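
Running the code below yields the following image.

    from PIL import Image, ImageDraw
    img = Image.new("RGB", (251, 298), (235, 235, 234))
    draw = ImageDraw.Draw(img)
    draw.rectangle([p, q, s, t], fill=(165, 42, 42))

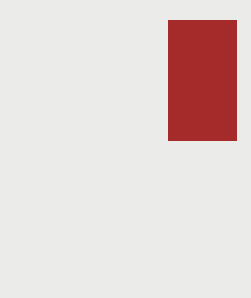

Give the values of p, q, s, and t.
p = 168, q = 20, s = 236, t = 140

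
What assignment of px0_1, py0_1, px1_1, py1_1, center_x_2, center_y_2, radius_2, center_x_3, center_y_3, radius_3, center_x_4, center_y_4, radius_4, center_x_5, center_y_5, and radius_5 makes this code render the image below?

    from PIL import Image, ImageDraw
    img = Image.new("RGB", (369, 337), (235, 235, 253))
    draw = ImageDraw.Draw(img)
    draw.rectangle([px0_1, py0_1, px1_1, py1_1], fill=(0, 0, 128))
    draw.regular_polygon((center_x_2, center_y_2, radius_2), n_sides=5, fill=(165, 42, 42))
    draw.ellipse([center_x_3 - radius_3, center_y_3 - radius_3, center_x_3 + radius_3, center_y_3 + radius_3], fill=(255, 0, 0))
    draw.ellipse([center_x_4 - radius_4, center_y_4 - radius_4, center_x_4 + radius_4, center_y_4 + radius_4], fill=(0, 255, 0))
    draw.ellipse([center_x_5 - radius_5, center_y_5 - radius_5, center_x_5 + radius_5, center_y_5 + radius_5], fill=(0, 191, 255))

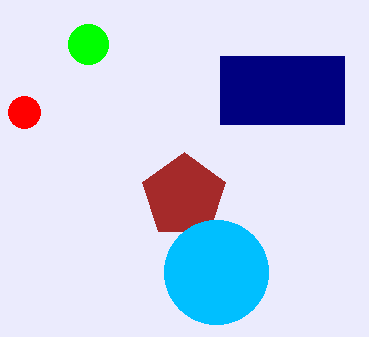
px0_1 = 220, py0_1 = 56, px1_1 = 344, py1_1 = 124, center_x_2 = 184, center_y_2 = 196, radius_2 = 44, center_x_3 = 24, center_y_3 = 112, radius_3 = 16, center_x_4 = 88, center_y_4 = 44, radius_4 = 20, center_x_5 = 216, center_y_5 = 272, radius_5 = 52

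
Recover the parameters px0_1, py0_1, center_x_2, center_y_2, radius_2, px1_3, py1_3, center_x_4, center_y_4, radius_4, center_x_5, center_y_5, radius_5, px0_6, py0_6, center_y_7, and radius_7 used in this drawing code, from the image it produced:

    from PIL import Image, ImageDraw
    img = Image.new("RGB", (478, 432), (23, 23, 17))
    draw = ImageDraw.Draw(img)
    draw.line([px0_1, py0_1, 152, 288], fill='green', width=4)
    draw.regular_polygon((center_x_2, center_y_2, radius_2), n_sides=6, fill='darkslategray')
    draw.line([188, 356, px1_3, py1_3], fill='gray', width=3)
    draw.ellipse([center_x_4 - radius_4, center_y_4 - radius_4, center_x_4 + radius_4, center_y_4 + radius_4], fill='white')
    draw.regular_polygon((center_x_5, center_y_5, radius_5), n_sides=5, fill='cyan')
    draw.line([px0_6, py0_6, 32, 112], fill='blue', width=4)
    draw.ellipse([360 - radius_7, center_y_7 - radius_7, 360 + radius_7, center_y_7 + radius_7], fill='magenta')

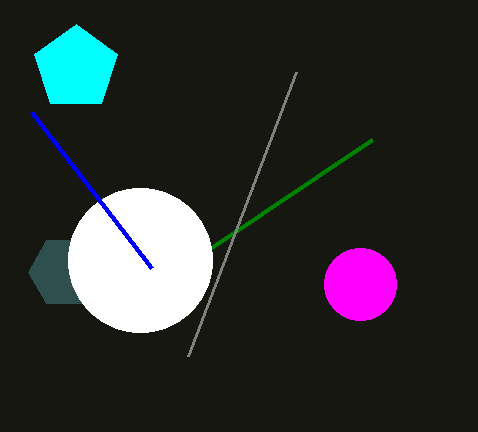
px0_1 = 372; py0_1 = 140; center_x_2 = 64; center_y_2 = 272; radius_2 = 36; px1_3 = 296; py1_3 = 72; center_x_4 = 140; center_y_4 = 260; radius_4 = 72; center_x_5 = 76; center_y_5 = 68; radius_5 = 44; px0_6 = 152; py0_6 = 268; center_y_7 = 284; radius_7 = 36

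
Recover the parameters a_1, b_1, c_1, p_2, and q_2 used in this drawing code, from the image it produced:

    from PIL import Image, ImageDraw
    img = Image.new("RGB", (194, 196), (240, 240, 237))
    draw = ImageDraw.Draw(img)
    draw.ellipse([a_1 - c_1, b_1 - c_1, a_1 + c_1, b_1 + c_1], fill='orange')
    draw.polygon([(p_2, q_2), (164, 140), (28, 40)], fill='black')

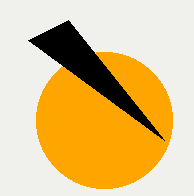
a_1 = 104, b_1 = 120, c_1 = 68, p_2 = 68, q_2 = 20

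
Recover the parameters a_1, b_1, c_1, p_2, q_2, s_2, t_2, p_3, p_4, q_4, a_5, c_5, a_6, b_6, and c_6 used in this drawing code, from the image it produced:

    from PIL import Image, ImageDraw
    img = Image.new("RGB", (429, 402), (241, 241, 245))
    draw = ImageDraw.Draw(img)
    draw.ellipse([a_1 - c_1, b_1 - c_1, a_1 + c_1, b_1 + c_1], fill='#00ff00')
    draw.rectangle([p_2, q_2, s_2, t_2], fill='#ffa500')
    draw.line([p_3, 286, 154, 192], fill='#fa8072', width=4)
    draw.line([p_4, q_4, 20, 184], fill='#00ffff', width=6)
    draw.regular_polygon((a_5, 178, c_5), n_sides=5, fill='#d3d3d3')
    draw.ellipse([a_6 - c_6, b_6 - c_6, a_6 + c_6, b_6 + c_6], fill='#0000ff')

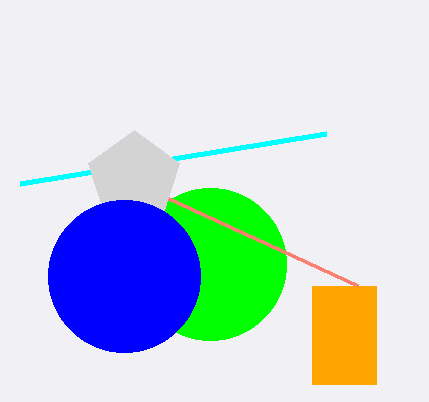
a_1 = 210; b_1 = 264; c_1 = 76; p_2 = 312; q_2 = 286; s_2 = 376; t_2 = 384; p_3 = 358; p_4 = 326; q_4 = 134; a_5 = 134; c_5 = 48; a_6 = 124; b_6 = 276; c_6 = 76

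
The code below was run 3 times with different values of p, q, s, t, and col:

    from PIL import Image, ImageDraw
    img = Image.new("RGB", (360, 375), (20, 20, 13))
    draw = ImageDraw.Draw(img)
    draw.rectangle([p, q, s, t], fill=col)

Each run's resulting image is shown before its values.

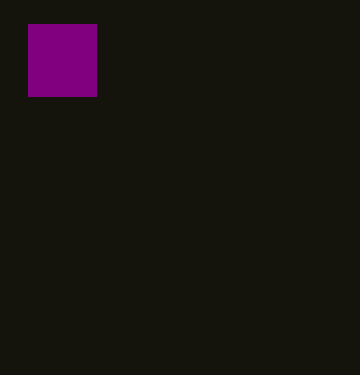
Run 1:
p = 28; q = 24; s = 96; t = 96; col = 'purple'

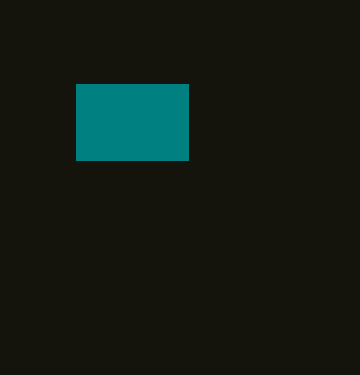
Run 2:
p = 76
q = 84
s = 188
t = 160
col = 'teal'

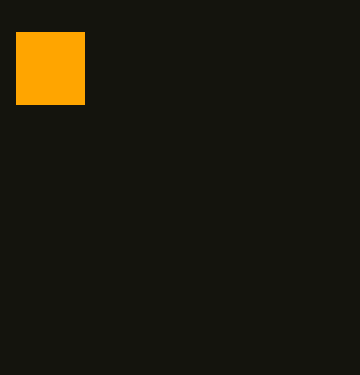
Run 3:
p = 16, q = 32, s = 84, t = 104, col = 'orange'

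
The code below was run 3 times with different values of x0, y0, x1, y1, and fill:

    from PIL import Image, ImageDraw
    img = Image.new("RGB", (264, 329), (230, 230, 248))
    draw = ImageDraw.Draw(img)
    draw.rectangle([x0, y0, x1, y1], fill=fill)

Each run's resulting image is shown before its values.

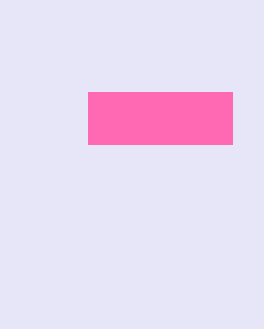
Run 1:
x0 = 88
y0 = 92
x1 = 232
y1 = 144
fill = 'hotpink'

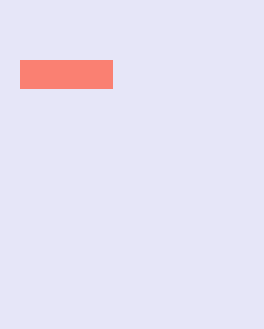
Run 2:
x0 = 20; y0 = 60; x1 = 112; y1 = 88; fill = 'salmon'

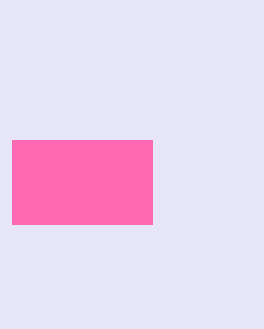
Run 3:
x0 = 12; y0 = 140; x1 = 152; y1 = 224; fill = 'hotpink'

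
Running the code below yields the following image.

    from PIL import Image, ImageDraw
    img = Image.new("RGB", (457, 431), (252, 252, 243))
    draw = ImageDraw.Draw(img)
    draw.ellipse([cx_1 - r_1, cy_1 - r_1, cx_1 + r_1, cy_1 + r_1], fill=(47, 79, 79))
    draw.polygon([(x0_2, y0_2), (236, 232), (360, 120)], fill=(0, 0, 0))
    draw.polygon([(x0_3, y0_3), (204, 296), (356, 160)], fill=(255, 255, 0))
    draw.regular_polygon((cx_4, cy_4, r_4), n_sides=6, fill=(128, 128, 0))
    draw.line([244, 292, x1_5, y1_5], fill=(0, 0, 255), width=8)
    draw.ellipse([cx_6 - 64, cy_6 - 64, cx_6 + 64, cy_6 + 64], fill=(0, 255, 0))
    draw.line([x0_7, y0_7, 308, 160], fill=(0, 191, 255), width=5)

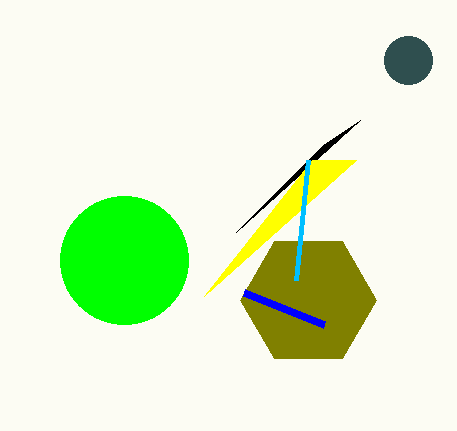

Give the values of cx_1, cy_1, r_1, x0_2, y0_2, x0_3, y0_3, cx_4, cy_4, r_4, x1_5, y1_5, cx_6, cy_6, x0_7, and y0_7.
cx_1 = 408, cy_1 = 60, r_1 = 24, x0_2 = 324, y0_2 = 144, x0_3 = 312, y0_3 = 160, cx_4 = 308, cy_4 = 300, r_4 = 68, x1_5 = 324, y1_5 = 324, cx_6 = 124, cy_6 = 260, x0_7 = 296, y0_7 = 280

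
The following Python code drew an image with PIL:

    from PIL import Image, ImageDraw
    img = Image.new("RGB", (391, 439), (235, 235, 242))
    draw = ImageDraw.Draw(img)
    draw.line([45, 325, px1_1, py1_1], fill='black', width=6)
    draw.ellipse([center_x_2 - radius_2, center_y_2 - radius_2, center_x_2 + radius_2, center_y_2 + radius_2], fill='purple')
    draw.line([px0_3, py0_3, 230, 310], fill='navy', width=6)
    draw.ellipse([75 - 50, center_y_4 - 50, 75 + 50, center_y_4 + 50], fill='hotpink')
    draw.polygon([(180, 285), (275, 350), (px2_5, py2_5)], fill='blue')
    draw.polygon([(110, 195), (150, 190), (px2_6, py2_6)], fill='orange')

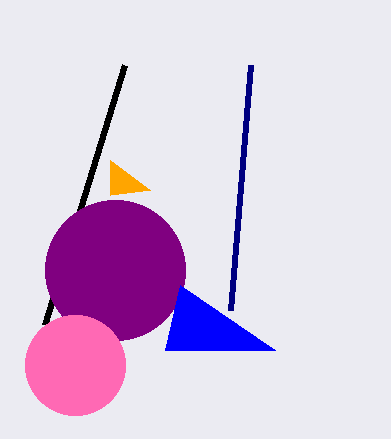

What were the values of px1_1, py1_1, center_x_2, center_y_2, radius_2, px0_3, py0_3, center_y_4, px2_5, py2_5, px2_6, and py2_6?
px1_1 = 125, py1_1 = 65, center_x_2 = 115, center_y_2 = 270, radius_2 = 70, px0_3 = 250, py0_3 = 65, center_y_4 = 365, px2_5 = 165, py2_5 = 350, px2_6 = 110, py2_6 = 160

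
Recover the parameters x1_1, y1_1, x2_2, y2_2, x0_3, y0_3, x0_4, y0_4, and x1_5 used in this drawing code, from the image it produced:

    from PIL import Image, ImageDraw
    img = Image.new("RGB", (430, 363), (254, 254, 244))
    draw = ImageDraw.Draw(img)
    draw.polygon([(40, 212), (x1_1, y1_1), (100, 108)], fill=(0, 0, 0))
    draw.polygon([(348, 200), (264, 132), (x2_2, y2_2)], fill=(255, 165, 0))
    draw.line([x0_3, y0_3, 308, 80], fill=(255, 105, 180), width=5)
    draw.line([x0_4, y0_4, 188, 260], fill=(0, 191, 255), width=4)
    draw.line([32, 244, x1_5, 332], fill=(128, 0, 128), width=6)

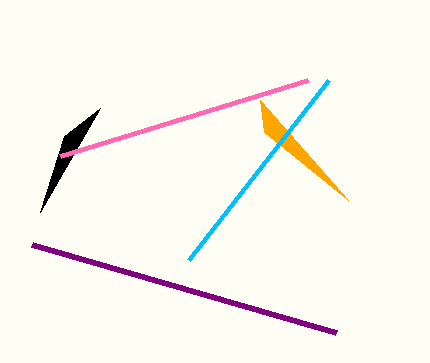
x1_1 = 64, y1_1 = 136, x2_2 = 260, y2_2 = 100, x0_3 = 60, y0_3 = 156, x0_4 = 328, y0_4 = 80, x1_5 = 336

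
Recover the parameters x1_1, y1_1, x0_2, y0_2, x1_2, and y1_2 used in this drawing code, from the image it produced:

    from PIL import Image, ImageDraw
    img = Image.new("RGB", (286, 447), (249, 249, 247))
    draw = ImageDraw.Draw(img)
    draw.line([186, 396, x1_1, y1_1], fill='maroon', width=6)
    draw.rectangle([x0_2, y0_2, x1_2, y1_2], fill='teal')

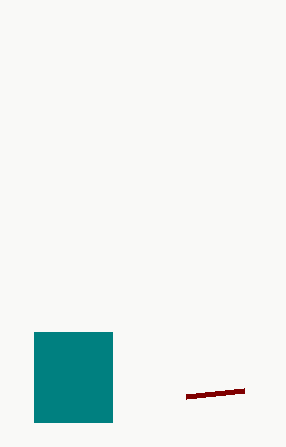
x1_1 = 244
y1_1 = 390
x0_2 = 34
y0_2 = 332
x1_2 = 112
y1_2 = 422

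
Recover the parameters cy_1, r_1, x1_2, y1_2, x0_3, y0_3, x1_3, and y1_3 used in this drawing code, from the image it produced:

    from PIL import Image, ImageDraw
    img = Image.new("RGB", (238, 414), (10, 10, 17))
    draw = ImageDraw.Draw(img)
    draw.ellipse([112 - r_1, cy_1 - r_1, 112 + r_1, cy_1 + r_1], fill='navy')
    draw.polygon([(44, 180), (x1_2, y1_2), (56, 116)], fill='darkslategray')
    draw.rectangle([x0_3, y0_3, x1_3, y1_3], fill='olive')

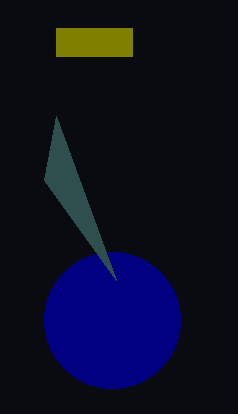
cy_1 = 320; r_1 = 68; x1_2 = 116; y1_2 = 280; x0_3 = 56; y0_3 = 28; x1_3 = 132; y1_3 = 56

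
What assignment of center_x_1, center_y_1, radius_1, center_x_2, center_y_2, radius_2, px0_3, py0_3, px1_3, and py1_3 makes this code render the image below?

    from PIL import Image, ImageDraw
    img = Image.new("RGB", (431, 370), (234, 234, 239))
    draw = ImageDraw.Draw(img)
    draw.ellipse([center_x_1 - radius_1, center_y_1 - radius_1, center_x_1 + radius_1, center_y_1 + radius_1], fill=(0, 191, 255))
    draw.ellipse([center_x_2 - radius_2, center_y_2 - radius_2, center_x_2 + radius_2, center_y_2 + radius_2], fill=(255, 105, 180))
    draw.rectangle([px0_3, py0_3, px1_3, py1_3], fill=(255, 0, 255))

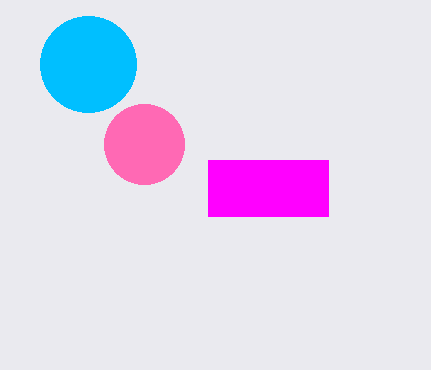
center_x_1 = 88
center_y_1 = 64
radius_1 = 48
center_x_2 = 144
center_y_2 = 144
radius_2 = 40
px0_3 = 208
py0_3 = 160
px1_3 = 328
py1_3 = 216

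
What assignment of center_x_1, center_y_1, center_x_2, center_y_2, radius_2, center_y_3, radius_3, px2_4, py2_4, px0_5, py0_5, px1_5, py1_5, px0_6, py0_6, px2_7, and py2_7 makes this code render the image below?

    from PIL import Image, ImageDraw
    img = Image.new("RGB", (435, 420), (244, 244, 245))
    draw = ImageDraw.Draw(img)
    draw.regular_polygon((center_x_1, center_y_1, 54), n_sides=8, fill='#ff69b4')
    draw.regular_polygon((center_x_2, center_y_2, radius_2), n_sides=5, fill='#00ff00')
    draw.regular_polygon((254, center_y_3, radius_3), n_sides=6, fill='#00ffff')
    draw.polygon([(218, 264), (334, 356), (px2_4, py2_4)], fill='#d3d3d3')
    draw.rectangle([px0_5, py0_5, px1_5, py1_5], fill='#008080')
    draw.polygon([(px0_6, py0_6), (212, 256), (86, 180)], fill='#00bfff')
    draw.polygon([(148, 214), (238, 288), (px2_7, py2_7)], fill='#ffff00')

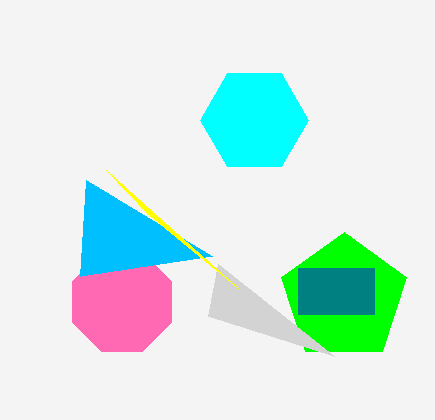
center_x_1 = 122
center_y_1 = 302
center_x_2 = 344
center_y_2 = 298
radius_2 = 66
center_y_3 = 120
radius_3 = 54
px2_4 = 208
py2_4 = 316
px0_5 = 298
py0_5 = 268
px1_5 = 374
py1_5 = 314
px0_6 = 80
py0_6 = 276
px2_7 = 106
py2_7 = 170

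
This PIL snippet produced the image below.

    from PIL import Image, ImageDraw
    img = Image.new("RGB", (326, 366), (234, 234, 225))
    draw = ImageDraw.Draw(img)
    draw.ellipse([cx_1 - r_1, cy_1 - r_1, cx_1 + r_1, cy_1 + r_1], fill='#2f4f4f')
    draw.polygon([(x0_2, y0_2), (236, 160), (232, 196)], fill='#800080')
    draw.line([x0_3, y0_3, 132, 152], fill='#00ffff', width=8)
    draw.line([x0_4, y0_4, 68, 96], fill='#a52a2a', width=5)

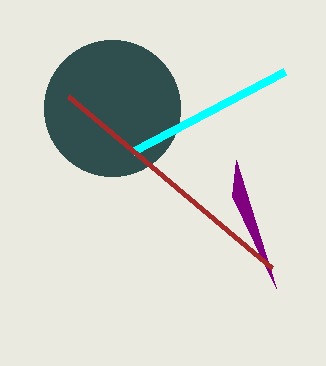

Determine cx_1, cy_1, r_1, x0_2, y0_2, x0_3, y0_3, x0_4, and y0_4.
cx_1 = 112
cy_1 = 108
r_1 = 68
x0_2 = 276
y0_2 = 288
x0_3 = 284
y0_3 = 72
x0_4 = 272
y0_4 = 268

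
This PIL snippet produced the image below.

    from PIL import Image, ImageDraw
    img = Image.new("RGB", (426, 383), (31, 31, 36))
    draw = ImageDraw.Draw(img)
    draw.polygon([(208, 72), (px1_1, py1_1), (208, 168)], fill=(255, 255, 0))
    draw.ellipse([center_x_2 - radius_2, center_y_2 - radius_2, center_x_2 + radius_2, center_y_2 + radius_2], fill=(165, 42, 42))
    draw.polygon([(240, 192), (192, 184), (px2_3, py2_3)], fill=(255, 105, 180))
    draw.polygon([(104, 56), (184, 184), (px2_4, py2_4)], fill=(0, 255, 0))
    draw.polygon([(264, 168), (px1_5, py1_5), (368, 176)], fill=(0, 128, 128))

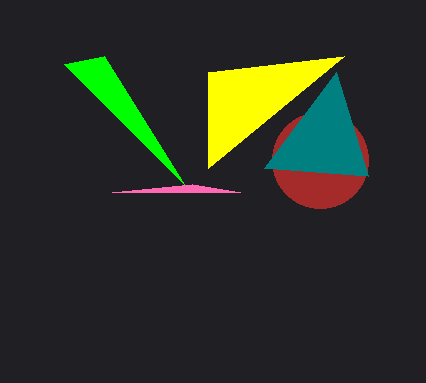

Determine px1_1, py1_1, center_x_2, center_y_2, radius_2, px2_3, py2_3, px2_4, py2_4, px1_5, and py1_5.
px1_1 = 344
py1_1 = 56
center_x_2 = 320
center_y_2 = 160
radius_2 = 48
px2_3 = 112
py2_3 = 192
px2_4 = 64
py2_4 = 64
px1_5 = 336
py1_5 = 72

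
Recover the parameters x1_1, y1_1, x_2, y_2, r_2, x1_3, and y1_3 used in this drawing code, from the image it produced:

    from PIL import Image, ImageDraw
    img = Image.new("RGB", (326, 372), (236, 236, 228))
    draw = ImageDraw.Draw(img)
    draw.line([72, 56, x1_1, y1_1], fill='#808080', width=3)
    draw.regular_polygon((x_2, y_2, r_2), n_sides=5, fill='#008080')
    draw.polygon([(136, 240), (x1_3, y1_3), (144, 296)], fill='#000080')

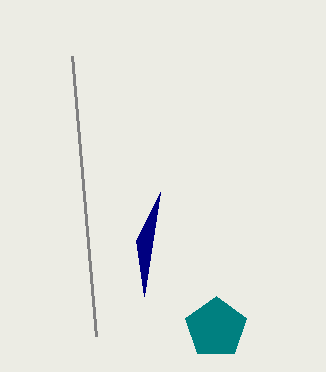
x1_1 = 96, y1_1 = 336, x_2 = 216, y_2 = 328, r_2 = 32, x1_3 = 160, y1_3 = 192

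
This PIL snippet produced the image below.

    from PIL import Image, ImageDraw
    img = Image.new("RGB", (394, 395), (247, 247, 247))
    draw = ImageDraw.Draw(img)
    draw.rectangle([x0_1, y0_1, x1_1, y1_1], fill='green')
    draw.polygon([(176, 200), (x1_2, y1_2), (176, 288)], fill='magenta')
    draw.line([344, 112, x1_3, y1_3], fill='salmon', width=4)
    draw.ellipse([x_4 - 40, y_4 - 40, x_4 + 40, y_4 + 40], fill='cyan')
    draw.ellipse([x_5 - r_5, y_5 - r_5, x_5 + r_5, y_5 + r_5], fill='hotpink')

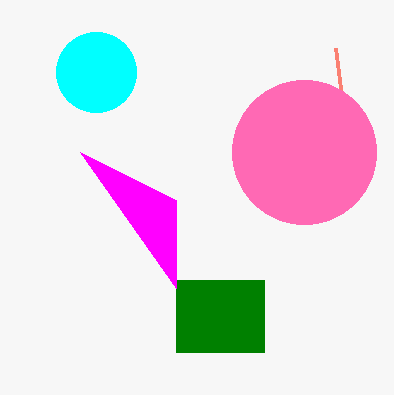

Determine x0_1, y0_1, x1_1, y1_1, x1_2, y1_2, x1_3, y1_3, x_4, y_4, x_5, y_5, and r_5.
x0_1 = 176; y0_1 = 280; x1_1 = 264; y1_1 = 352; x1_2 = 80; y1_2 = 152; x1_3 = 336; y1_3 = 48; x_4 = 96; y_4 = 72; x_5 = 304; y_5 = 152; r_5 = 72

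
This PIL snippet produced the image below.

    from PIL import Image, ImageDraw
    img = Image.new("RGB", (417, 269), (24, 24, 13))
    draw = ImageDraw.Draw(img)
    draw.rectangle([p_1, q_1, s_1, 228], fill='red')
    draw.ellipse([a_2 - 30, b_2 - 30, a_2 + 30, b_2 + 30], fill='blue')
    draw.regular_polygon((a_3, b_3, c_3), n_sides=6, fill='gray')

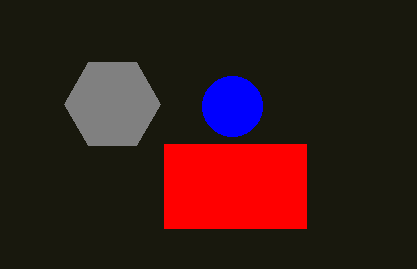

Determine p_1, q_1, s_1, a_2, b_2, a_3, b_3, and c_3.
p_1 = 164
q_1 = 144
s_1 = 306
a_2 = 232
b_2 = 106
a_3 = 112
b_3 = 104
c_3 = 48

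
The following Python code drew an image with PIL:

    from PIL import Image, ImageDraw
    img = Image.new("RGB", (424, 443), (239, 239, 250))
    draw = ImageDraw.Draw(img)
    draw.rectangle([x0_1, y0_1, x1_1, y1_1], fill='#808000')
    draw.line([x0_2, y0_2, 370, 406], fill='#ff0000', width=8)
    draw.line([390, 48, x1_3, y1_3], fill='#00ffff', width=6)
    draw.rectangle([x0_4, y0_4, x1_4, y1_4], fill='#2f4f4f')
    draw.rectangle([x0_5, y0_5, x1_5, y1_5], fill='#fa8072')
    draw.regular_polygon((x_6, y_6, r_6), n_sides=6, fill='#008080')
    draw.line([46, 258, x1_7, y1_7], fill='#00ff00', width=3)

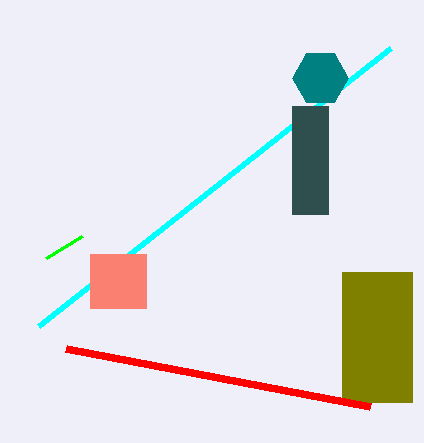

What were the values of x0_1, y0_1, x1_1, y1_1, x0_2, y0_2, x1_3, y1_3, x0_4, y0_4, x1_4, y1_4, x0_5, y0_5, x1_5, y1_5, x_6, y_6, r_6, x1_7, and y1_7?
x0_1 = 342
y0_1 = 272
x1_1 = 412
y1_1 = 402
x0_2 = 66
y0_2 = 348
x1_3 = 38
y1_3 = 326
x0_4 = 292
y0_4 = 106
x1_4 = 328
y1_4 = 214
x0_5 = 90
y0_5 = 254
x1_5 = 146
y1_5 = 308
x_6 = 320
y_6 = 78
r_6 = 28
x1_7 = 82
y1_7 = 236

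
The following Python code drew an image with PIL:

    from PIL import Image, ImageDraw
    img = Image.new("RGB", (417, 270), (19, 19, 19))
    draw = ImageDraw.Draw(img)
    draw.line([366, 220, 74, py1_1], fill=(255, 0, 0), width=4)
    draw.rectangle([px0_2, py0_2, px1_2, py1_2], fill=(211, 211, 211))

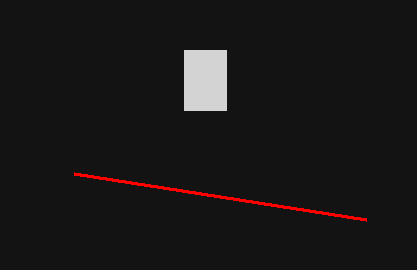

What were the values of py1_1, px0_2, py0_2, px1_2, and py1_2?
py1_1 = 174
px0_2 = 184
py0_2 = 50
px1_2 = 226
py1_2 = 110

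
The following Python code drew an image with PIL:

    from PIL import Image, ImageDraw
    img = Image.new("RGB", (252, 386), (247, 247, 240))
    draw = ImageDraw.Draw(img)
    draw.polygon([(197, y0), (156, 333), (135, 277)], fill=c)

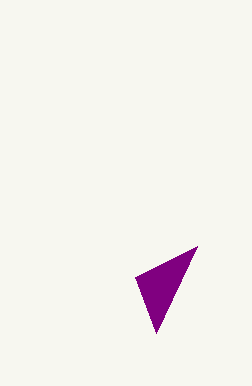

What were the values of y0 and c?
y0 = 246, c = 'purple'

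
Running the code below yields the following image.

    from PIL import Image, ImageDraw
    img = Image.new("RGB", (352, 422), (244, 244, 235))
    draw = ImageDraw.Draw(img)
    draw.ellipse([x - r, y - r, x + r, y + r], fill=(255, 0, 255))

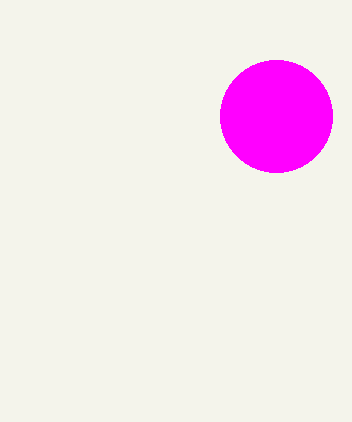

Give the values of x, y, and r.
x = 276; y = 116; r = 56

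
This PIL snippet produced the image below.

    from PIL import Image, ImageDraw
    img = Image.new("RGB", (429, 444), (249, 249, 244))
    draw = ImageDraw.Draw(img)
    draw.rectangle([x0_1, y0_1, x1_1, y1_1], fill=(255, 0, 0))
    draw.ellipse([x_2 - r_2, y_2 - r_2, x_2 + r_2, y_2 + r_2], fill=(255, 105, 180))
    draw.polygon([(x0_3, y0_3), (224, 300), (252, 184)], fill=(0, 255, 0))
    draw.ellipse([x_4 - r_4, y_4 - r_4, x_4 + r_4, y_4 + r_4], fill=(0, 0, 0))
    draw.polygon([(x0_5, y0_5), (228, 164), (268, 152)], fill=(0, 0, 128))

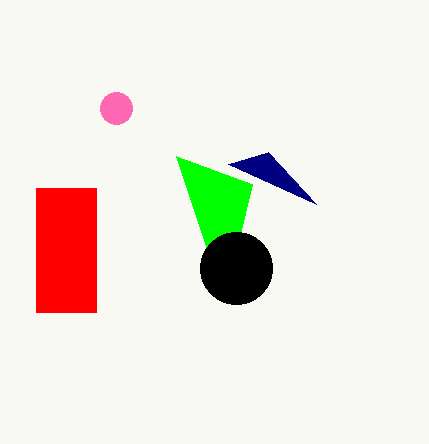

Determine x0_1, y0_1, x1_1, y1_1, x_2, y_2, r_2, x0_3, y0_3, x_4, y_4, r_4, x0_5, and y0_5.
x0_1 = 36
y0_1 = 188
x1_1 = 96
y1_1 = 312
x_2 = 116
y_2 = 108
r_2 = 16
x0_3 = 176
y0_3 = 156
x_4 = 236
y_4 = 268
r_4 = 36
x0_5 = 316
y0_5 = 204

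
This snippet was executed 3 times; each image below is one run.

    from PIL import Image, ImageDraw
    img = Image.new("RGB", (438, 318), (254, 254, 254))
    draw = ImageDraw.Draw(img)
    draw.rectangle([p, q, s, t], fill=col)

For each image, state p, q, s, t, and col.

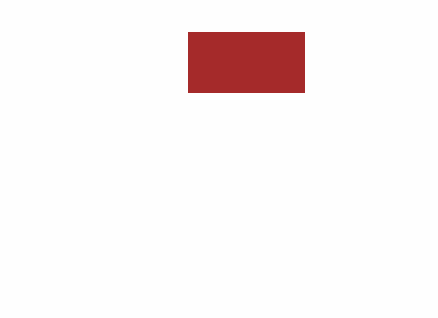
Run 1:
p = 188, q = 32, s = 304, t = 92, col = 'brown'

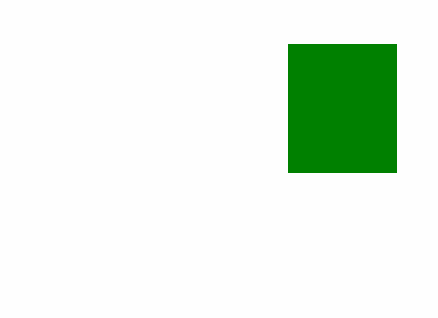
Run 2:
p = 288
q = 44
s = 396
t = 172
col = 'green'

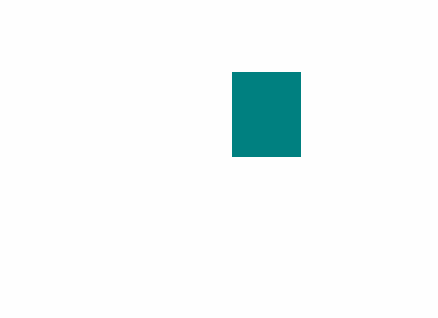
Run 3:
p = 232, q = 72, s = 300, t = 156, col = 'teal'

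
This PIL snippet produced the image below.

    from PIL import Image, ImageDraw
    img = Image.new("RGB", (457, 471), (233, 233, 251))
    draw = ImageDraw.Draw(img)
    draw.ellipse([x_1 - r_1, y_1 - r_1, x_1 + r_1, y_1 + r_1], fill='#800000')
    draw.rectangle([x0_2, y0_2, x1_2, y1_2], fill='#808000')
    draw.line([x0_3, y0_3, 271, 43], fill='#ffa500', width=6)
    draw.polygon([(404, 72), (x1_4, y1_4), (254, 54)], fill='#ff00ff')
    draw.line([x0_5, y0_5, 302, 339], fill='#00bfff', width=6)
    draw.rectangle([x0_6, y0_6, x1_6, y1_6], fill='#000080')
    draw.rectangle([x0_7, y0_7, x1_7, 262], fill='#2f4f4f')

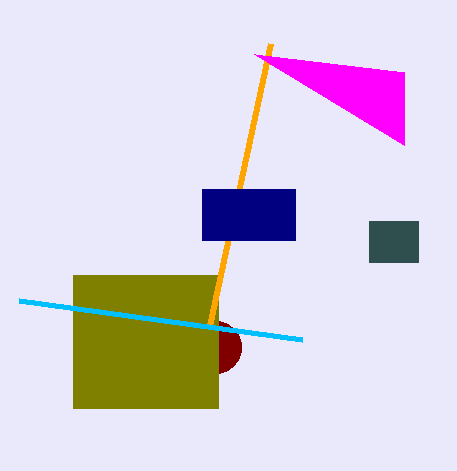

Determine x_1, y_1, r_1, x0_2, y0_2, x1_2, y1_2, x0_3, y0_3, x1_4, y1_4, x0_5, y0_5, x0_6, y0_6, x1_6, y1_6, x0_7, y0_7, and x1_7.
x_1 = 215, y_1 = 347, r_1 = 26, x0_2 = 73, y0_2 = 275, x1_2 = 218, y1_2 = 408, x0_3 = 210, y0_3 = 325, x1_4 = 404, y1_4 = 145, x0_5 = 19, y0_5 = 300, x0_6 = 202, y0_6 = 189, x1_6 = 295, y1_6 = 240, x0_7 = 369, y0_7 = 221, x1_7 = 418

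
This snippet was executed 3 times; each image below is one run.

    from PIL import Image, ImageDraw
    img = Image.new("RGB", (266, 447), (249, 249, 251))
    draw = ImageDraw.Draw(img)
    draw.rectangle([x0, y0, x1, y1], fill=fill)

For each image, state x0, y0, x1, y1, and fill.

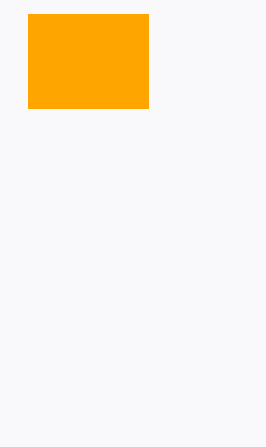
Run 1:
x0 = 28, y0 = 14, x1 = 148, y1 = 108, fill = 'orange'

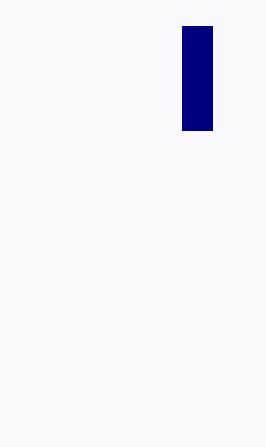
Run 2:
x0 = 182
y0 = 26
x1 = 212
y1 = 130
fill = 'navy'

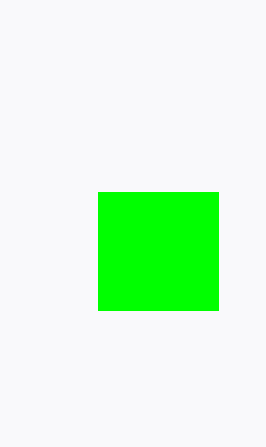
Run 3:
x0 = 98; y0 = 192; x1 = 218; y1 = 310; fill = 'lime'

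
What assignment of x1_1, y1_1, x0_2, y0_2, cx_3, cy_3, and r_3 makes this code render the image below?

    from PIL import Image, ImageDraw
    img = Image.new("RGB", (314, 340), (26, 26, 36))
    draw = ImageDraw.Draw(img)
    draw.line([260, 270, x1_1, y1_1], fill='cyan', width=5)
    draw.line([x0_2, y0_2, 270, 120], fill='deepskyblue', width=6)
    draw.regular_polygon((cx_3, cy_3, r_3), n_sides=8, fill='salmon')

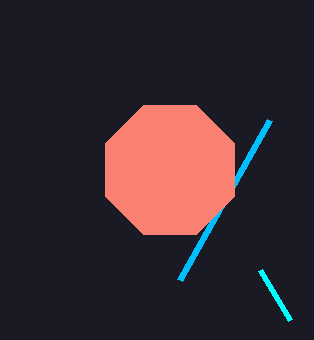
x1_1 = 290; y1_1 = 320; x0_2 = 180; y0_2 = 280; cx_3 = 170; cy_3 = 170; r_3 = 70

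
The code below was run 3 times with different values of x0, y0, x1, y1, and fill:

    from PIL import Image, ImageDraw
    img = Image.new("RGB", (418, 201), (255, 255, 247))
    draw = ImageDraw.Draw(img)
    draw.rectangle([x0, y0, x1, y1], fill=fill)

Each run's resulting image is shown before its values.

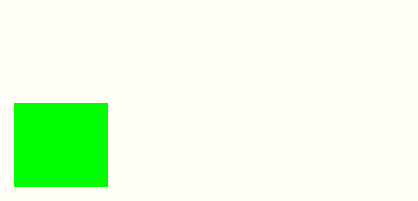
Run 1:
x0 = 14
y0 = 103
x1 = 107
y1 = 186
fill = 'lime'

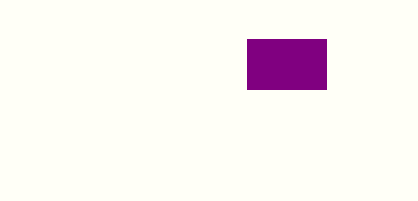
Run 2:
x0 = 247, y0 = 39, x1 = 326, y1 = 89, fill = 'purple'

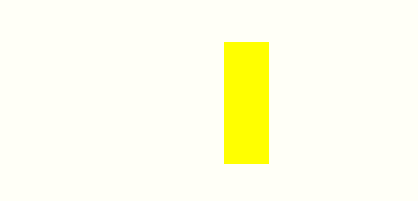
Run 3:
x0 = 224; y0 = 42; x1 = 268; y1 = 163; fill = 'yellow'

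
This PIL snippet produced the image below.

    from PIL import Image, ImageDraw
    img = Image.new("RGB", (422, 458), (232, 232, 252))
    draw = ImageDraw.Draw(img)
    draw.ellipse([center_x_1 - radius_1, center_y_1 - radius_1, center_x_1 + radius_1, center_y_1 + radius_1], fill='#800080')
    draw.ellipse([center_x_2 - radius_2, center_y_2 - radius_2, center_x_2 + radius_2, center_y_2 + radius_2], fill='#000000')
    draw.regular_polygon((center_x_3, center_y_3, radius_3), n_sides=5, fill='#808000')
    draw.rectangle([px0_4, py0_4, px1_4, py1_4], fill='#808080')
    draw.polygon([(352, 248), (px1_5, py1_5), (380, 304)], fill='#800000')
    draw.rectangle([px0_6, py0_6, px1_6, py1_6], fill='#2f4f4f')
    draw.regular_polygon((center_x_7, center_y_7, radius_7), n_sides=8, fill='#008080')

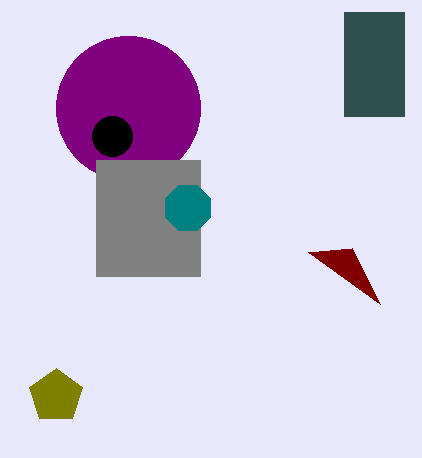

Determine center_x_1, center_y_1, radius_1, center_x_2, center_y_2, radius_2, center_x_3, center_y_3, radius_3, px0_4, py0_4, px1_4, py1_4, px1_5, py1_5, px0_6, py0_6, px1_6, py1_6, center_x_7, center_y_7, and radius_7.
center_x_1 = 128; center_y_1 = 108; radius_1 = 72; center_x_2 = 112; center_y_2 = 136; radius_2 = 20; center_x_3 = 56; center_y_3 = 396; radius_3 = 28; px0_4 = 96; py0_4 = 160; px1_4 = 200; py1_4 = 276; px1_5 = 308; py1_5 = 252; px0_6 = 344; py0_6 = 12; px1_6 = 404; py1_6 = 116; center_x_7 = 188; center_y_7 = 208; radius_7 = 24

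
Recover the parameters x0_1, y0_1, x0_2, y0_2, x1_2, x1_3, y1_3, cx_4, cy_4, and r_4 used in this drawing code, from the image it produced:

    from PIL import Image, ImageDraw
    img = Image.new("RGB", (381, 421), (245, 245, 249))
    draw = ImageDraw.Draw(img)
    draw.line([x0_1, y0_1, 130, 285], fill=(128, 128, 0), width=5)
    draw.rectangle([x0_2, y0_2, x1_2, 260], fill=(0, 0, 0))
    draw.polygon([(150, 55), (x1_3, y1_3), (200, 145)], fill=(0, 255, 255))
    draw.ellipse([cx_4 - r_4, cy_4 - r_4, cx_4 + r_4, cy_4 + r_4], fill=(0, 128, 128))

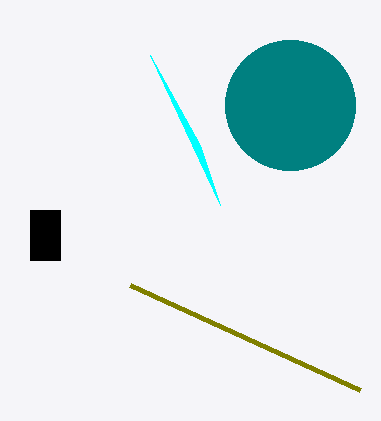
x0_1 = 360
y0_1 = 390
x0_2 = 30
y0_2 = 210
x1_2 = 60
x1_3 = 220
y1_3 = 205
cx_4 = 290
cy_4 = 105
r_4 = 65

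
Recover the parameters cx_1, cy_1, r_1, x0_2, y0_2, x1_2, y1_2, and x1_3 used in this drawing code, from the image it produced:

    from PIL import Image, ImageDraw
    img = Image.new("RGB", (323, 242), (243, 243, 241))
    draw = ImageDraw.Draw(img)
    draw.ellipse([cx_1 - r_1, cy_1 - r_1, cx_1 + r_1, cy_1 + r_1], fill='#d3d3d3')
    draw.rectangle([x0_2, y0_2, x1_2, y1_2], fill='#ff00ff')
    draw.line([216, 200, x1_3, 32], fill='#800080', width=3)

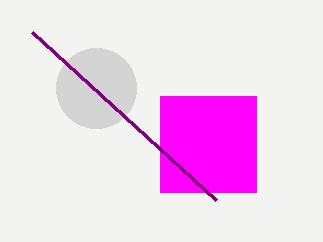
cx_1 = 96; cy_1 = 88; r_1 = 40; x0_2 = 160; y0_2 = 96; x1_2 = 256; y1_2 = 192; x1_3 = 32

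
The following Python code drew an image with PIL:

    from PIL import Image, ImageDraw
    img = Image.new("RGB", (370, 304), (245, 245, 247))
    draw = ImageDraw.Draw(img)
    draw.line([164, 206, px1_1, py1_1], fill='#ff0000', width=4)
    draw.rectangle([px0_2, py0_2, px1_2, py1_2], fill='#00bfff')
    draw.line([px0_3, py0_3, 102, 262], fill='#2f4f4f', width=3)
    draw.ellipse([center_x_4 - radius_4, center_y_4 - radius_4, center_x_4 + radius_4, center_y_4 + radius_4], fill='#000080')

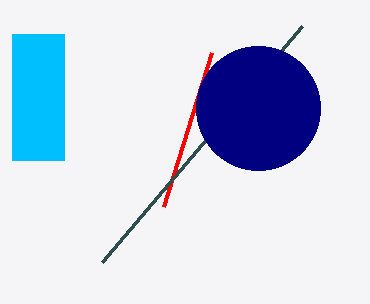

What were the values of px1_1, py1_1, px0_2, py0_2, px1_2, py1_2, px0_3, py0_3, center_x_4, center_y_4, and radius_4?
px1_1 = 212; py1_1 = 52; px0_2 = 12; py0_2 = 34; px1_2 = 64; py1_2 = 160; px0_3 = 302; py0_3 = 26; center_x_4 = 258; center_y_4 = 108; radius_4 = 62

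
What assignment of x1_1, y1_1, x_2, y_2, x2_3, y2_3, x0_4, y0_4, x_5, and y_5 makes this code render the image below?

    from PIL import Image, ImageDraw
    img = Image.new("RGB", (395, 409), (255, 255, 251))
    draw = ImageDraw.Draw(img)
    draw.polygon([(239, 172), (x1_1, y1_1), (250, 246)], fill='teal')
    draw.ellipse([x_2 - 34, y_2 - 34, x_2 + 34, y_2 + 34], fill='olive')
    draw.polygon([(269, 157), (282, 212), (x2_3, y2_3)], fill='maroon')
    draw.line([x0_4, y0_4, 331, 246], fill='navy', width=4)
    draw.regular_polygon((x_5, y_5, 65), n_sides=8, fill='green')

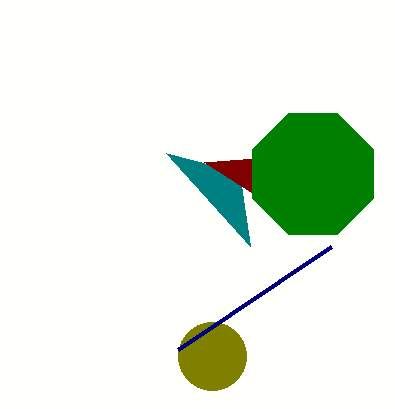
x1_1 = 166; y1_1 = 153; x_2 = 212; y_2 = 356; x2_3 = 204; y2_3 = 162; x0_4 = 178; y0_4 = 349; x_5 = 313; y_5 = 174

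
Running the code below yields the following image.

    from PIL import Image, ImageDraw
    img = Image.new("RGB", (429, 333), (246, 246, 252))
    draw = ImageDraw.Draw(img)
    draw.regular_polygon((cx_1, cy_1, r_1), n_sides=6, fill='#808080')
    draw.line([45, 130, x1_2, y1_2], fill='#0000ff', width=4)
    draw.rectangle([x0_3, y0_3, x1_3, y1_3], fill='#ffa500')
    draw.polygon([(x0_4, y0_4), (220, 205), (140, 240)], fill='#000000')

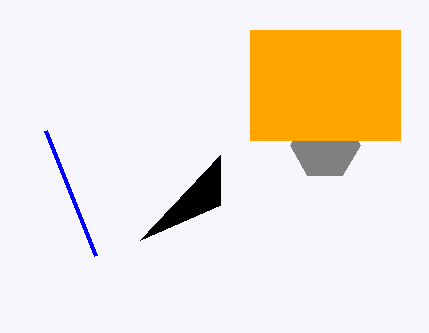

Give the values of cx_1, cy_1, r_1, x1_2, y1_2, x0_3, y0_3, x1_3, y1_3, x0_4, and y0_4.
cx_1 = 325; cy_1 = 145; r_1 = 35; x1_2 = 95; y1_2 = 255; x0_3 = 250; y0_3 = 30; x1_3 = 400; y1_3 = 140; x0_4 = 220; y0_4 = 155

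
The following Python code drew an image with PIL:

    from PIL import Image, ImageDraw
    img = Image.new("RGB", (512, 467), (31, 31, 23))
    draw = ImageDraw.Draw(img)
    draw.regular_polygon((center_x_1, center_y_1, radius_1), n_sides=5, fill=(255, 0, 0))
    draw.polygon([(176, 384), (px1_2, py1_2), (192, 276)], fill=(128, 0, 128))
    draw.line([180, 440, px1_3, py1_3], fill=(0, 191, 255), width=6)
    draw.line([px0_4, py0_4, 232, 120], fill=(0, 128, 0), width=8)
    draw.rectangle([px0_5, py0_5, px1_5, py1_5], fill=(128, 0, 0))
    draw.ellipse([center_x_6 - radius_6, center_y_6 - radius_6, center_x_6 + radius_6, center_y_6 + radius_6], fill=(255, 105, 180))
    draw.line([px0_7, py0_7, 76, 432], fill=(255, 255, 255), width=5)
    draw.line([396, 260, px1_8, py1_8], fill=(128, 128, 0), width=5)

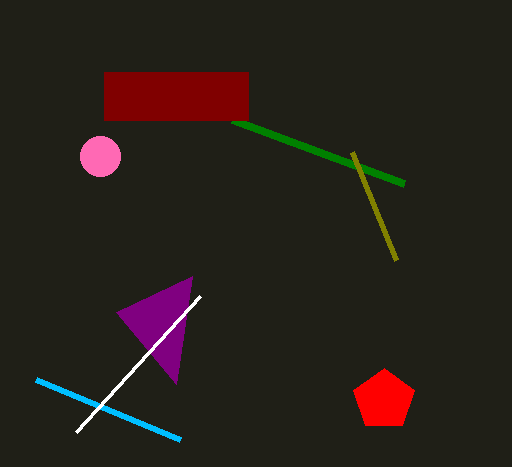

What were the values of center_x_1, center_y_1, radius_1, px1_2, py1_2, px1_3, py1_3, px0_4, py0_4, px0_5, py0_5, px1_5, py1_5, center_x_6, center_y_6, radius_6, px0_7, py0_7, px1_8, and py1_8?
center_x_1 = 384
center_y_1 = 400
radius_1 = 32
px1_2 = 116
py1_2 = 312
px1_3 = 36
py1_3 = 380
px0_4 = 404
py0_4 = 184
px0_5 = 104
py0_5 = 72
px1_5 = 248
py1_5 = 120
center_x_6 = 100
center_y_6 = 156
radius_6 = 20
px0_7 = 200
py0_7 = 296
px1_8 = 352
py1_8 = 152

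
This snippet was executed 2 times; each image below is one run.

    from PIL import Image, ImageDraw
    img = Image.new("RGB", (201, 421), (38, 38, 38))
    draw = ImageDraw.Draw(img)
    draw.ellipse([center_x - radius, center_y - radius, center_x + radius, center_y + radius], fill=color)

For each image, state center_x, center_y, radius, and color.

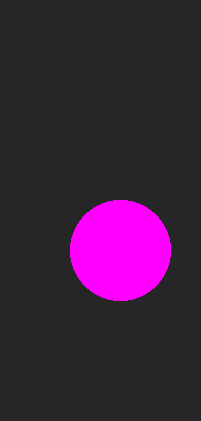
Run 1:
center_x = 120
center_y = 250
radius = 50
color = 'magenta'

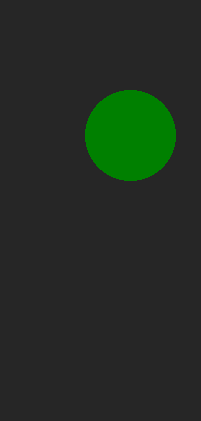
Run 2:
center_x = 130, center_y = 135, radius = 45, color = 'green'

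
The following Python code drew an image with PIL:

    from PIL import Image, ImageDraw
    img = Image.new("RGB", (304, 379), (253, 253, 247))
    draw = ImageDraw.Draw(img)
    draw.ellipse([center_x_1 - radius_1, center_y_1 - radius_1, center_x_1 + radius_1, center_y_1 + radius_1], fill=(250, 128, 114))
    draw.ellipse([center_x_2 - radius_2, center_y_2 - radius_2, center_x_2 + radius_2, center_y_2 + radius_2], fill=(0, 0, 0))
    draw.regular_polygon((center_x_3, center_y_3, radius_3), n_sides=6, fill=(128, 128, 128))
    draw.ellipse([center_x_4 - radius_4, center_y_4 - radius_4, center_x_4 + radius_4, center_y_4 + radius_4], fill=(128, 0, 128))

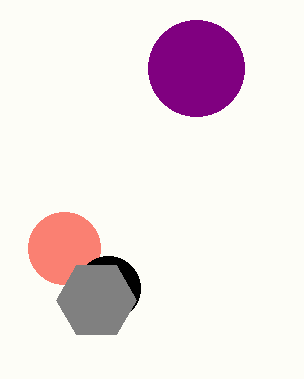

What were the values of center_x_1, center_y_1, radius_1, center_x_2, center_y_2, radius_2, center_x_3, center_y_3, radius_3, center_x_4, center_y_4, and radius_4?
center_x_1 = 64
center_y_1 = 248
radius_1 = 36
center_x_2 = 108
center_y_2 = 288
radius_2 = 32
center_x_3 = 96
center_y_3 = 300
radius_3 = 40
center_x_4 = 196
center_y_4 = 68
radius_4 = 48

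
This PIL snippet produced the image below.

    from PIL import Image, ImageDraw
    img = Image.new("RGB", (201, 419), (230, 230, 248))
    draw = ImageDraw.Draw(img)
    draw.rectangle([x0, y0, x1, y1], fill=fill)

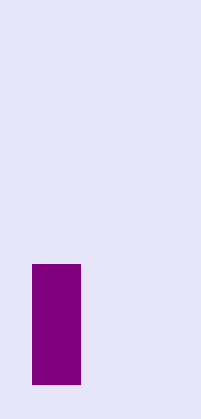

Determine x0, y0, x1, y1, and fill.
x0 = 32, y0 = 264, x1 = 80, y1 = 384, fill = 'purple'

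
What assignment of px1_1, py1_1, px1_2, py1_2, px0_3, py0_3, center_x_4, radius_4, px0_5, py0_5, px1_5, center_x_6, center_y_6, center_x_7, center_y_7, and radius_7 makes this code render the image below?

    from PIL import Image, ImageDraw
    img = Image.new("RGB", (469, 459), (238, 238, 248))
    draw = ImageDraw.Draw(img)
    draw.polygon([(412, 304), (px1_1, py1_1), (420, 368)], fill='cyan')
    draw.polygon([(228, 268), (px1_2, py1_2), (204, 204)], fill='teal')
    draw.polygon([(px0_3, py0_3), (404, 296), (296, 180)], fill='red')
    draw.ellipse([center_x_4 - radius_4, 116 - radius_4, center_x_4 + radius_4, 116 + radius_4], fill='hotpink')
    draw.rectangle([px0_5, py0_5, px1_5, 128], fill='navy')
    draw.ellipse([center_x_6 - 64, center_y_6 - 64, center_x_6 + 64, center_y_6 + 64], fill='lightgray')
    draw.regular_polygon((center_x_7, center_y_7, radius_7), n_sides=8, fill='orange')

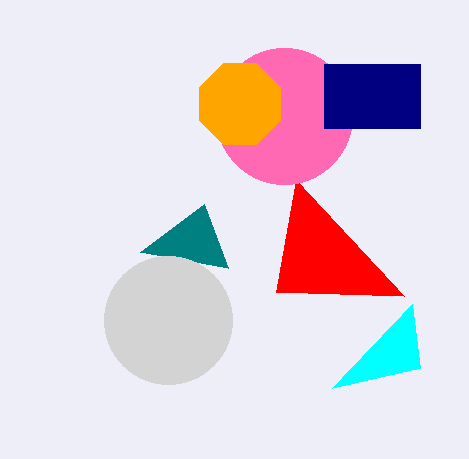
px1_1 = 332, py1_1 = 388, px1_2 = 140, py1_2 = 252, px0_3 = 276, py0_3 = 292, center_x_4 = 284, radius_4 = 68, px0_5 = 324, py0_5 = 64, px1_5 = 420, center_x_6 = 168, center_y_6 = 320, center_x_7 = 240, center_y_7 = 104, radius_7 = 44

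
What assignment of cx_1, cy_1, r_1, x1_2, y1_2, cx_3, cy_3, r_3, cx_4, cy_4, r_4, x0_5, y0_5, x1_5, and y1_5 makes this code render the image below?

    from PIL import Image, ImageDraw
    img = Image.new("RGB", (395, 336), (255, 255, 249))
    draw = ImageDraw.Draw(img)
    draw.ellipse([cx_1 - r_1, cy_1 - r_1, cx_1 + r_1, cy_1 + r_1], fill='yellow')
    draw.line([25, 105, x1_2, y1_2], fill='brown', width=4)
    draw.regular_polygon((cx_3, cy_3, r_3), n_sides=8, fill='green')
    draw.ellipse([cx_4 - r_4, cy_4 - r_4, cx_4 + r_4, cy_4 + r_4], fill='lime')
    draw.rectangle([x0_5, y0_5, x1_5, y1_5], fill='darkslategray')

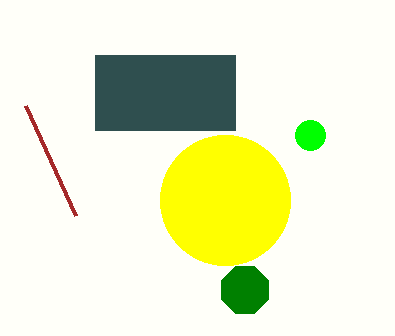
cx_1 = 225, cy_1 = 200, r_1 = 65, x1_2 = 75, y1_2 = 215, cx_3 = 245, cy_3 = 290, r_3 = 25, cx_4 = 310, cy_4 = 135, r_4 = 15, x0_5 = 95, y0_5 = 55, x1_5 = 235, y1_5 = 130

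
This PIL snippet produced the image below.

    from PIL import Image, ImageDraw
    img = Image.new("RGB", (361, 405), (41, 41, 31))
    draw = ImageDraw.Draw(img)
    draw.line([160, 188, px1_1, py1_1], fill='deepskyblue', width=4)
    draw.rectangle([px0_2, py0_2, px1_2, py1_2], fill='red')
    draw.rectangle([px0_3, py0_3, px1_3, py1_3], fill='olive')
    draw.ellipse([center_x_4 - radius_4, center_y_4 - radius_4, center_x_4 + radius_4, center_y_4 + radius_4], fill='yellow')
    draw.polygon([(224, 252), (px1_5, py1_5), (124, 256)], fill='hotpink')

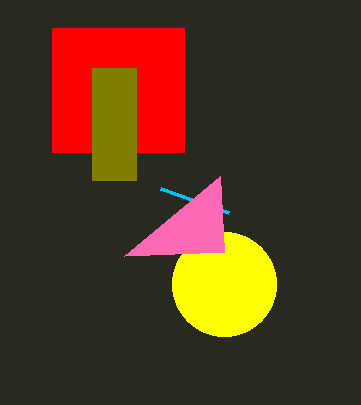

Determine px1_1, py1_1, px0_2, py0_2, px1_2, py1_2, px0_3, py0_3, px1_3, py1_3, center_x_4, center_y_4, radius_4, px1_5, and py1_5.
px1_1 = 228, py1_1 = 212, px0_2 = 52, py0_2 = 28, px1_2 = 184, py1_2 = 152, px0_3 = 92, py0_3 = 68, px1_3 = 136, py1_3 = 180, center_x_4 = 224, center_y_4 = 284, radius_4 = 52, px1_5 = 220, py1_5 = 176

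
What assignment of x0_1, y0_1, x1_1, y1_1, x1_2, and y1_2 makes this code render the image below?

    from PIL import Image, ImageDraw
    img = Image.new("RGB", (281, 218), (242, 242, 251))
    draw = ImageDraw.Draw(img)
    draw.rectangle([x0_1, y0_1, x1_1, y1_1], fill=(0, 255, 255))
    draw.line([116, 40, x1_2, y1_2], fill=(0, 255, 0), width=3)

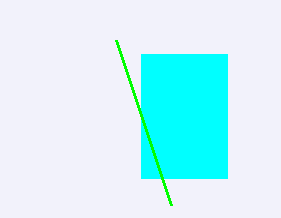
x0_1 = 141
y0_1 = 54
x1_1 = 227
y1_1 = 178
x1_2 = 171
y1_2 = 205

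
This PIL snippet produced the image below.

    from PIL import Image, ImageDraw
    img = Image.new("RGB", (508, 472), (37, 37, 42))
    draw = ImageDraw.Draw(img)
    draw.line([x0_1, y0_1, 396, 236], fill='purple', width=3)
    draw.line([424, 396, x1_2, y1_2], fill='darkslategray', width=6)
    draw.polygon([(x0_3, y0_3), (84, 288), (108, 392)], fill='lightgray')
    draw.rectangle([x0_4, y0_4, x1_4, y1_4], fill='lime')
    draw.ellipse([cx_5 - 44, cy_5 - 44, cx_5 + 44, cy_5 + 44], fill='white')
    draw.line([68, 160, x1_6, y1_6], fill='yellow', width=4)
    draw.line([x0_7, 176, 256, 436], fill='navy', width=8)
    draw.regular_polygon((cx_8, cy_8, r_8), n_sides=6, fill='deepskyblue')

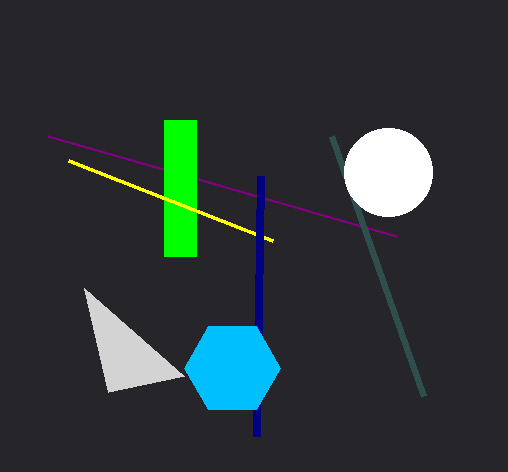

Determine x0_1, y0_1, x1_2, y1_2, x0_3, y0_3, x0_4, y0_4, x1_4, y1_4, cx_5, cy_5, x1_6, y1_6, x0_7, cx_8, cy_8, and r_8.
x0_1 = 48; y0_1 = 136; x1_2 = 332; y1_2 = 136; x0_3 = 184; y0_3 = 376; x0_4 = 164; y0_4 = 120; x1_4 = 196; y1_4 = 256; cx_5 = 388; cy_5 = 172; x1_6 = 272; y1_6 = 240; x0_7 = 260; cx_8 = 232; cy_8 = 368; r_8 = 48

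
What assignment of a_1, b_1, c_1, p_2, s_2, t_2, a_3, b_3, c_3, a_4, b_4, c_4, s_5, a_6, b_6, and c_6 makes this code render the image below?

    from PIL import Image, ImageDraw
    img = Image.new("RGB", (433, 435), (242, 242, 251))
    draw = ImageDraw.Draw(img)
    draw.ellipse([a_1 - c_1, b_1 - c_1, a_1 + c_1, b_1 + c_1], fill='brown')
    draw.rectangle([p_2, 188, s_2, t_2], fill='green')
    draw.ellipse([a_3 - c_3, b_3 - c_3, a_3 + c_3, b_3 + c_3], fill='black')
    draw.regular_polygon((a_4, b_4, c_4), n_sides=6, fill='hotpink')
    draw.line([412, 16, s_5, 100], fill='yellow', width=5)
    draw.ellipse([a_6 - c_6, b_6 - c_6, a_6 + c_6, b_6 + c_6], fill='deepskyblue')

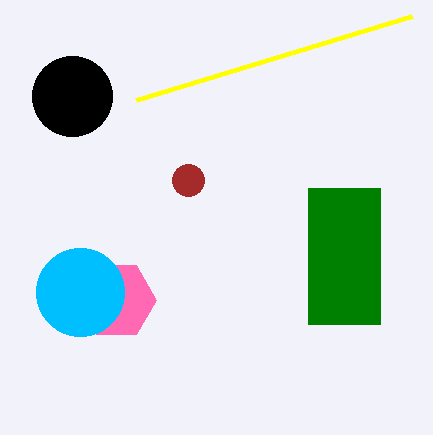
a_1 = 188; b_1 = 180; c_1 = 16; p_2 = 308; s_2 = 380; t_2 = 324; a_3 = 72; b_3 = 96; c_3 = 40; a_4 = 116; b_4 = 300; c_4 = 40; s_5 = 136; a_6 = 80; b_6 = 292; c_6 = 44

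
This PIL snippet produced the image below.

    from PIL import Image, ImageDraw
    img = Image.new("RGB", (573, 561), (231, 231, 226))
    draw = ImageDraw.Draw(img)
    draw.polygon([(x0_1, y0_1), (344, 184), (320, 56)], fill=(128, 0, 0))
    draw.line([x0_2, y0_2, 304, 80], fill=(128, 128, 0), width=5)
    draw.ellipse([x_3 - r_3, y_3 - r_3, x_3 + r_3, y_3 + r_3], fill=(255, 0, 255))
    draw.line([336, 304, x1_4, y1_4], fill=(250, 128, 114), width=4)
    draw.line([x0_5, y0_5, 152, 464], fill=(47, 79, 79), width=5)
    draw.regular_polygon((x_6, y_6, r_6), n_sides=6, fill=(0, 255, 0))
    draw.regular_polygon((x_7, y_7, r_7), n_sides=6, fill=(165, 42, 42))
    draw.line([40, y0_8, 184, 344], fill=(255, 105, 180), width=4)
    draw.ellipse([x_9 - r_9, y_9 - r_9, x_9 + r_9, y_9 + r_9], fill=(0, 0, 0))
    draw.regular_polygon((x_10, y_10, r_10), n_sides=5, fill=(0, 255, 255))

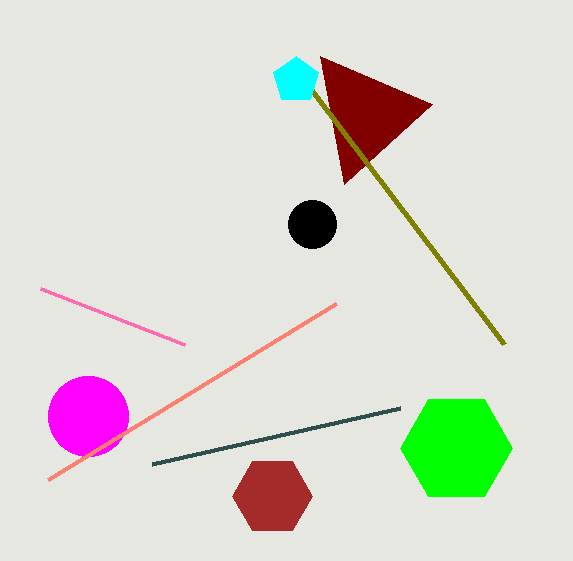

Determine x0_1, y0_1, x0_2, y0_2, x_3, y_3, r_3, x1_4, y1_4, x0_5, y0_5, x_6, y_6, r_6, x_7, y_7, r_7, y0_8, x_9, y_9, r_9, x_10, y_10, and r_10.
x0_1 = 432, y0_1 = 104, x0_2 = 504, y0_2 = 344, x_3 = 88, y_3 = 416, r_3 = 40, x1_4 = 48, y1_4 = 480, x0_5 = 400, y0_5 = 408, x_6 = 456, y_6 = 448, r_6 = 56, x_7 = 272, y_7 = 496, r_7 = 40, y0_8 = 288, x_9 = 312, y_9 = 224, r_9 = 24, x_10 = 296, y_10 = 80, r_10 = 24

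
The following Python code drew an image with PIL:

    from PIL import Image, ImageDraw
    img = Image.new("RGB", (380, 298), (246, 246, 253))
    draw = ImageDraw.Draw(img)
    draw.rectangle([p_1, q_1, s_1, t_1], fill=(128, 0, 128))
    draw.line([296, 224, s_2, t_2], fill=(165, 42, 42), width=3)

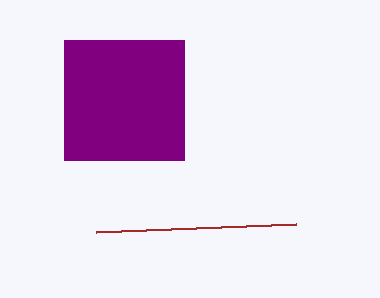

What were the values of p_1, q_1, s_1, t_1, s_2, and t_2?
p_1 = 64; q_1 = 40; s_1 = 184; t_1 = 160; s_2 = 96; t_2 = 232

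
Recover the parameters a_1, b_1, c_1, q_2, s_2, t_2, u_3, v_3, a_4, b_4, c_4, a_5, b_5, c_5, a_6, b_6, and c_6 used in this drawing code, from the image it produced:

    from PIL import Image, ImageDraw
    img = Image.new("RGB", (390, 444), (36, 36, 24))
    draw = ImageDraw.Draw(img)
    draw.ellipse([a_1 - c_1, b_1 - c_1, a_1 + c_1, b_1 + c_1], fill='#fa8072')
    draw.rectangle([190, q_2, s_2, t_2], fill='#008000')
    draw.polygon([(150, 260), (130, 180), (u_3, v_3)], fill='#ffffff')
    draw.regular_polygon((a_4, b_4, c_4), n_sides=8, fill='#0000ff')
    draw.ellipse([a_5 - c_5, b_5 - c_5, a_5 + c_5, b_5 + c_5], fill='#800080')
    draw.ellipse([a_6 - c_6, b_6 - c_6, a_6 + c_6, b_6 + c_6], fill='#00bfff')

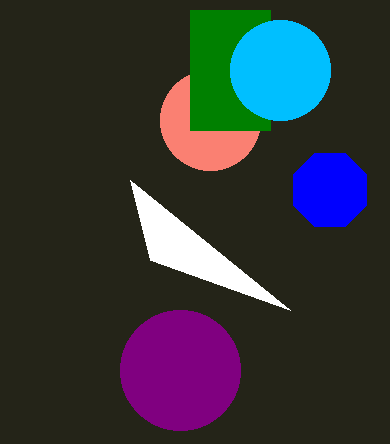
a_1 = 210; b_1 = 120; c_1 = 50; q_2 = 10; s_2 = 270; t_2 = 130; u_3 = 290; v_3 = 310; a_4 = 330; b_4 = 190; c_4 = 40; a_5 = 180; b_5 = 370; c_5 = 60; a_6 = 280; b_6 = 70; c_6 = 50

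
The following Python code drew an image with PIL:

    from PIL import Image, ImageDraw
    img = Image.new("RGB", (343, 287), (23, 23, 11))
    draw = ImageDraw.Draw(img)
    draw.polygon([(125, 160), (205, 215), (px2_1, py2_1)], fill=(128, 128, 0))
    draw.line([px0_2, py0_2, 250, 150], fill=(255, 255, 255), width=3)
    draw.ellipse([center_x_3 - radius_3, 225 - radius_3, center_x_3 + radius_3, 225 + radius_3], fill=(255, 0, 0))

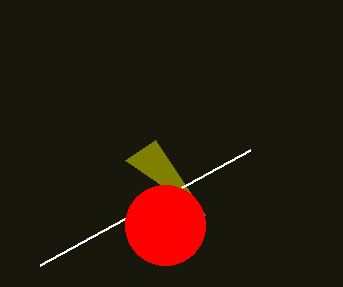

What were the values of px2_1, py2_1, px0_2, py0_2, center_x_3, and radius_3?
px2_1 = 155, py2_1 = 140, px0_2 = 40, py0_2 = 265, center_x_3 = 165, radius_3 = 40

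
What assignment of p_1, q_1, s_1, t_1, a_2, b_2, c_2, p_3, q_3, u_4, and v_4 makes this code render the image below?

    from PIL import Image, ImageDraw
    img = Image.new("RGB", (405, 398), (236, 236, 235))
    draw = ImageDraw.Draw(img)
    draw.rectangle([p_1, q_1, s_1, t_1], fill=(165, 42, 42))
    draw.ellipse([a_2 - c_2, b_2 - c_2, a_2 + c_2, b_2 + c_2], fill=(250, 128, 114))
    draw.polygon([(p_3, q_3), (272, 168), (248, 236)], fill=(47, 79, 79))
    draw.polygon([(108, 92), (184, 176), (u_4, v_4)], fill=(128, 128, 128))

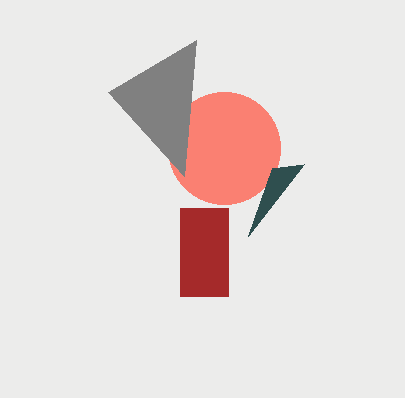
p_1 = 180
q_1 = 208
s_1 = 228
t_1 = 296
a_2 = 224
b_2 = 148
c_2 = 56
p_3 = 304
q_3 = 164
u_4 = 196
v_4 = 40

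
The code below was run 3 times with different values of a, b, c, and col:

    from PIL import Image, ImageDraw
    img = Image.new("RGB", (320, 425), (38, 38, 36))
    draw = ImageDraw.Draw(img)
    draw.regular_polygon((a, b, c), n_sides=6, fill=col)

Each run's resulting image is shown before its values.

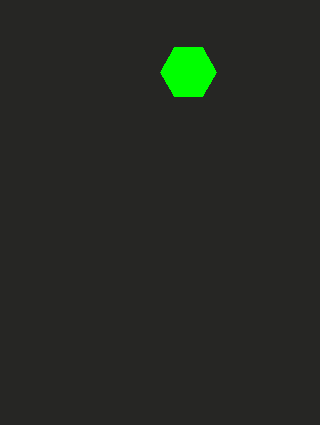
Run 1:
a = 188; b = 72; c = 28; col = 'lime'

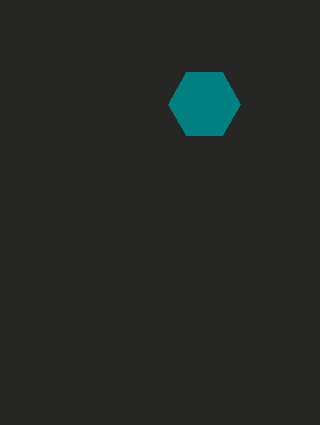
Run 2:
a = 204; b = 104; c = 36; col = 'teal'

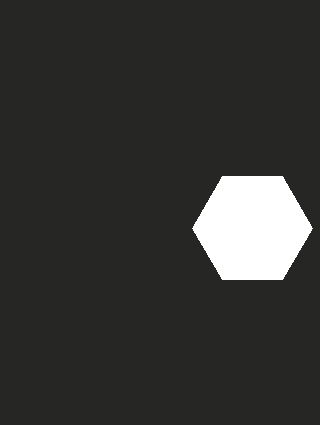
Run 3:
a = 252; b = 228; c = 60; col = 'white'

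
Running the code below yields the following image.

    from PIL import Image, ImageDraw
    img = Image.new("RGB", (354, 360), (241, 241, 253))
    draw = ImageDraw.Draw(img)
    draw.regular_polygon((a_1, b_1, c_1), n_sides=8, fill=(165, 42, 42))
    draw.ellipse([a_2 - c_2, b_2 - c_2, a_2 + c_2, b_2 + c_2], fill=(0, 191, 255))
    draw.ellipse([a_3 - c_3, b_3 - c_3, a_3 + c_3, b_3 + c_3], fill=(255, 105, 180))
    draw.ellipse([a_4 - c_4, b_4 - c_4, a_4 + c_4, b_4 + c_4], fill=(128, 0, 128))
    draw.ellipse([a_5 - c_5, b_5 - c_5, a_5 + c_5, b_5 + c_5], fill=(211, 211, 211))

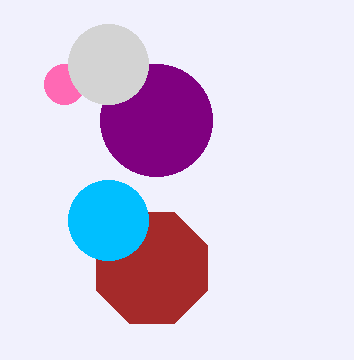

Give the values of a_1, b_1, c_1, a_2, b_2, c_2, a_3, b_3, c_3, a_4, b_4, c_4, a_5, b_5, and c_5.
a_1 = 152
b_1 = 268
c_1 = 60
a_2 = 108
b_2 = 220
c_2 = 40
a_3 = 64
b_3 = 84
c_3 = 20
a_4 = 156
b_4 = 120
c_4 = 56
a_5 = 108
b_5 = 64
c_5 = 40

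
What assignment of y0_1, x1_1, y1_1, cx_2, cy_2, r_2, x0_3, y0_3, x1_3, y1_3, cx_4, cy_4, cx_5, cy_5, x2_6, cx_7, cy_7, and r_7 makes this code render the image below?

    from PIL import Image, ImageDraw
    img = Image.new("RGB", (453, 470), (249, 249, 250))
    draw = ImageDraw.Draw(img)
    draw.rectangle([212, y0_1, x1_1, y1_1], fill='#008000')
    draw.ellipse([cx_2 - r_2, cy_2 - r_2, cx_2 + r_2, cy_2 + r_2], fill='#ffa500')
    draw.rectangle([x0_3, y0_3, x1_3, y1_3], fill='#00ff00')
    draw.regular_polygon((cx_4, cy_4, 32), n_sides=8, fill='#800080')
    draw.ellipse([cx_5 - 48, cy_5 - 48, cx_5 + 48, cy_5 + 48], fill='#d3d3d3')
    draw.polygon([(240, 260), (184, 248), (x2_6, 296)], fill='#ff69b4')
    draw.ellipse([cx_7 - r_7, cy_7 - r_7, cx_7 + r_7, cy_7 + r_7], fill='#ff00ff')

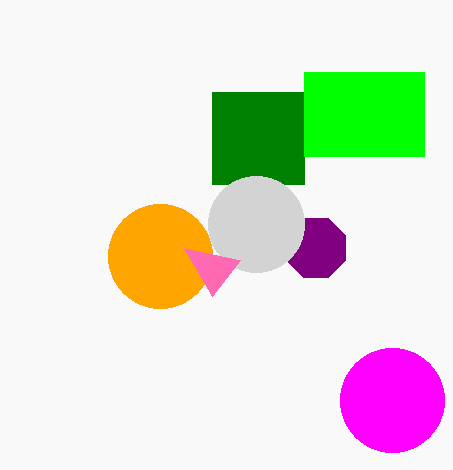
y0_1 = 92
x1_1 = 304
y1_1 = 184
cx_2 = 160
cy_2 = 256
r_2 = 52
x0_3 = 304
y0_3 = 72
x1_3 = 424
y1_3 = 156
cx_4 = 316
cy_4 = 248
cx_5 = 256
cy_5 = 224
x2_6 = 212
cx_7 = 392
cy_7 = 400
r_7 = 52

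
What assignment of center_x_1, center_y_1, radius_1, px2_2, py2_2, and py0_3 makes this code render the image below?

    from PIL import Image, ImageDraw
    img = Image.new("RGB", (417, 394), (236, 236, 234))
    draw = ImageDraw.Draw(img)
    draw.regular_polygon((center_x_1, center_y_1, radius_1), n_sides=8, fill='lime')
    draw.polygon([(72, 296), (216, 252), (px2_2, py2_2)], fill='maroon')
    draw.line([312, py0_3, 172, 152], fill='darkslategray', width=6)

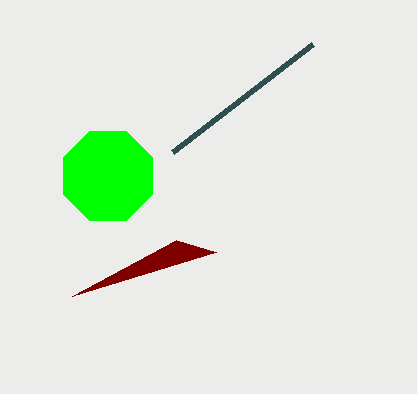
center_x_1 = 108; center_y_1 = 176; radius_1 = 48; px2_2 = 176; py2_2 = 240; py0_3 = 44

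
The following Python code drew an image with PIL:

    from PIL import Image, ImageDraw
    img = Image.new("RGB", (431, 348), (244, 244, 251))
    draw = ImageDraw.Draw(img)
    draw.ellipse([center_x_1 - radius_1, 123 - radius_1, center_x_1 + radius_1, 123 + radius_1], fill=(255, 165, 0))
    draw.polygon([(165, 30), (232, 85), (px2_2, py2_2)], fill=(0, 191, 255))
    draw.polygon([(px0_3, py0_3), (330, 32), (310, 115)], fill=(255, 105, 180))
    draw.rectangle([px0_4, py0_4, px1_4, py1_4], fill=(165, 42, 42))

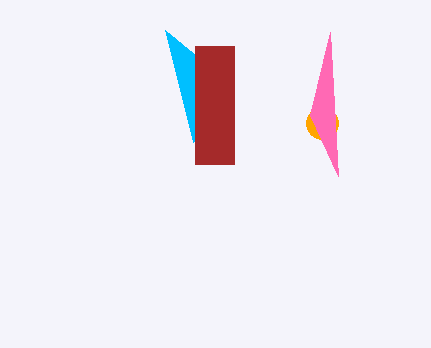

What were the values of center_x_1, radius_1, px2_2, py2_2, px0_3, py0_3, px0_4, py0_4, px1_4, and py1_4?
center_x_1 = 322, radius_1 = 16, px2_2 = 193, py2_2 = 142, px0_3 = 338, py0_3 = 176, px0_4 = 195, py0_4 = 46, px1_4 = 234, py1_4 = 164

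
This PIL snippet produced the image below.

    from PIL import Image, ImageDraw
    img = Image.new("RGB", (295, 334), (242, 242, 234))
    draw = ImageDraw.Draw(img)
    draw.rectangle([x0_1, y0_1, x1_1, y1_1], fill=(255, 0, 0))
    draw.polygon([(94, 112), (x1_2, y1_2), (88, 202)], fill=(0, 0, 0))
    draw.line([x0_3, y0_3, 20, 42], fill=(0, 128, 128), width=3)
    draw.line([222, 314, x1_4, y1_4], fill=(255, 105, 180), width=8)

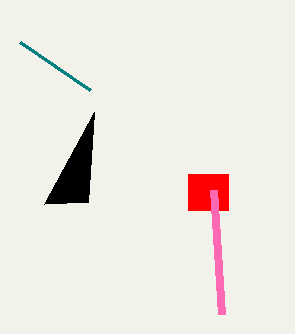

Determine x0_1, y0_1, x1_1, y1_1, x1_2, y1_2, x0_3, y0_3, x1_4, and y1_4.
x0_1 = 188, y0_1 = 174, x1_1 = 228, y1_1 = 210, x1_2 = 44, y1_2 = 204, x0_3 = 90, y0_3 = 90, x1_4 = 214, y1_4 = 190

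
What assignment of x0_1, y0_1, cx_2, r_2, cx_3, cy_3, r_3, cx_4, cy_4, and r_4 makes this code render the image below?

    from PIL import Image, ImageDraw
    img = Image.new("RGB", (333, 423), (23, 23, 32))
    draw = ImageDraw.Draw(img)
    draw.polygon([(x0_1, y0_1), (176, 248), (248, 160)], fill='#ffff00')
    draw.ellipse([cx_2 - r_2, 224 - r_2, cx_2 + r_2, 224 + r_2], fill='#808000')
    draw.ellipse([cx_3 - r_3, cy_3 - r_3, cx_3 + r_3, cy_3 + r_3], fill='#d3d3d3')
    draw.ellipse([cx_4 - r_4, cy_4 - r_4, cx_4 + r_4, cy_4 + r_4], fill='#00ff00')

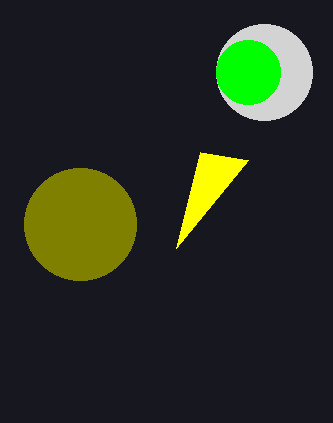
x0_1 = 200, y0_1 = 152, cx_2 = 80, r_2 = 56, cx_3 = 264, cy_3 = 72, r_3 = 48, cx_4 = 248, cy_4 = 72, r_4 = 32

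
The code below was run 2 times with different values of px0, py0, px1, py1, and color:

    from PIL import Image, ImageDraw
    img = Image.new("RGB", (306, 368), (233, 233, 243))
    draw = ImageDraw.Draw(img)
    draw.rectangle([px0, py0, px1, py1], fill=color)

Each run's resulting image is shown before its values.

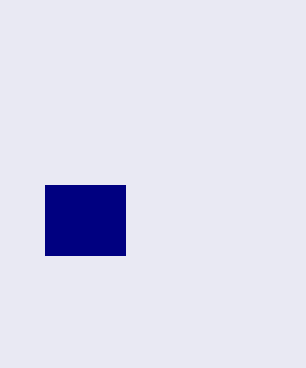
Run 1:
px0 = 45, py0 = 185, px1 = 125, py1 = 255, color = 'navy'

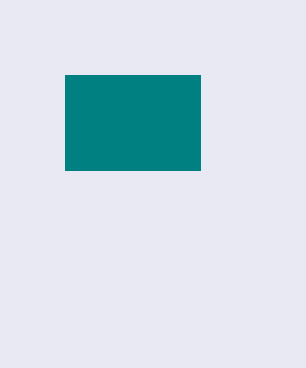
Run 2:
px0 = 65; py0 = 75; px1 = 200; py1 = 170; color = 'teal'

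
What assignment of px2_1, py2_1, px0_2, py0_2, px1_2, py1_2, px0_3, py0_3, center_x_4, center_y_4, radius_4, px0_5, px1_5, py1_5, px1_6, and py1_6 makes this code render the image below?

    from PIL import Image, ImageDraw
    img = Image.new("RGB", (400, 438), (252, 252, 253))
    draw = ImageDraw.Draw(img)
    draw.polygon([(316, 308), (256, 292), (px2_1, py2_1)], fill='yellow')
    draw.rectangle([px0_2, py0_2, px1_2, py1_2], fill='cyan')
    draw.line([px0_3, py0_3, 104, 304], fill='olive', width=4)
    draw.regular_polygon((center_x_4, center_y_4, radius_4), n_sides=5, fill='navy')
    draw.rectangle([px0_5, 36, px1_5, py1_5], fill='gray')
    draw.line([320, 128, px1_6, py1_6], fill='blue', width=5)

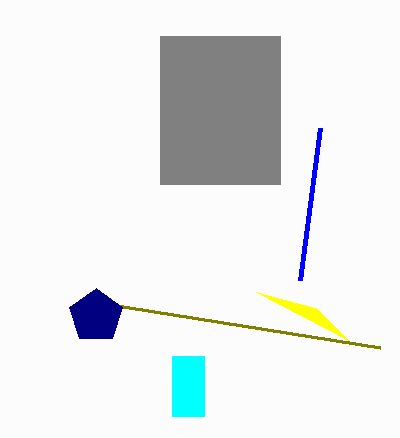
px2_1 = 348; py2_1 = 340; px0_2 = 172; py0_2 = 356; px1_2 = 204; py1_2 = 416; px0_3 = 380; py0_3 = 348; center_x_4 = 96; center_y_4 = 316; radius_4 = 28; px0_5 = 160; px1_5 = 280; py1_5 = 184; px1_6 = 300; py1_6 = 280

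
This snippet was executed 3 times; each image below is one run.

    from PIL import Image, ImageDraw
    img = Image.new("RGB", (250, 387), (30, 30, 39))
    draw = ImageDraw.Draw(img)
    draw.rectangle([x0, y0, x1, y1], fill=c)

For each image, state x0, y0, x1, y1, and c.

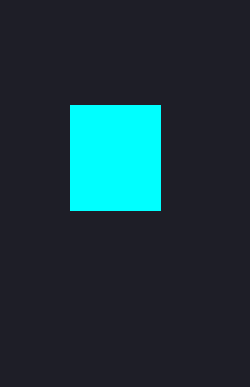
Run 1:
x0 = 70; y0 = 105; x1 = 160; y1 = 210; c = 'cyan'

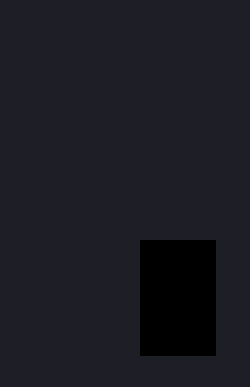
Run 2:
x0 = 140
y0 = 240
x1 = 215
y1 = 355
c = 'black'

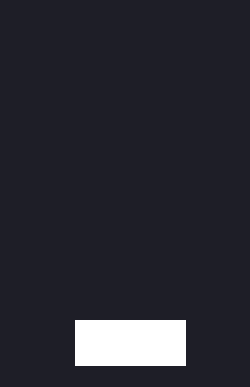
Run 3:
x0 = 75; y0 = 320; x1 = 185; y1 = 365; c = 'white'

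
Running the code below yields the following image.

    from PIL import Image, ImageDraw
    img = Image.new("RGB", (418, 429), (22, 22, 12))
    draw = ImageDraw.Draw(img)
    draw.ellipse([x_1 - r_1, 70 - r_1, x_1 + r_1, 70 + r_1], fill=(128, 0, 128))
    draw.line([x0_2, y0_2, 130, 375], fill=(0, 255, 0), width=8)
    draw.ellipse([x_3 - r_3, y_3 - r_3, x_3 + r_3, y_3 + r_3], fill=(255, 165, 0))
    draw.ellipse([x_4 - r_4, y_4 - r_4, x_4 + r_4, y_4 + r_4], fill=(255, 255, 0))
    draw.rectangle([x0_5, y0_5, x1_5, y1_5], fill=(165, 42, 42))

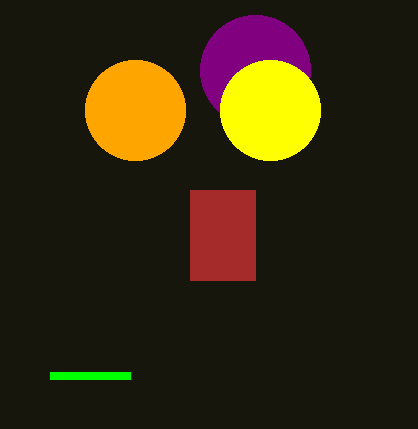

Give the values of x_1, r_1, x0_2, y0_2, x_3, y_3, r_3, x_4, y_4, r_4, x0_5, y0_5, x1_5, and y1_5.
x_1 = 255; r_1 = 55; x0_2 = 50; y0_2 = 375; x_3 = 135; y_3 = 110; r_3 = 50; x_4 = 270; y_4 = 110; r_4 = 50; x0_5 = 190; y0_5 = 190; x1_5 = 255; y1_5 = 280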